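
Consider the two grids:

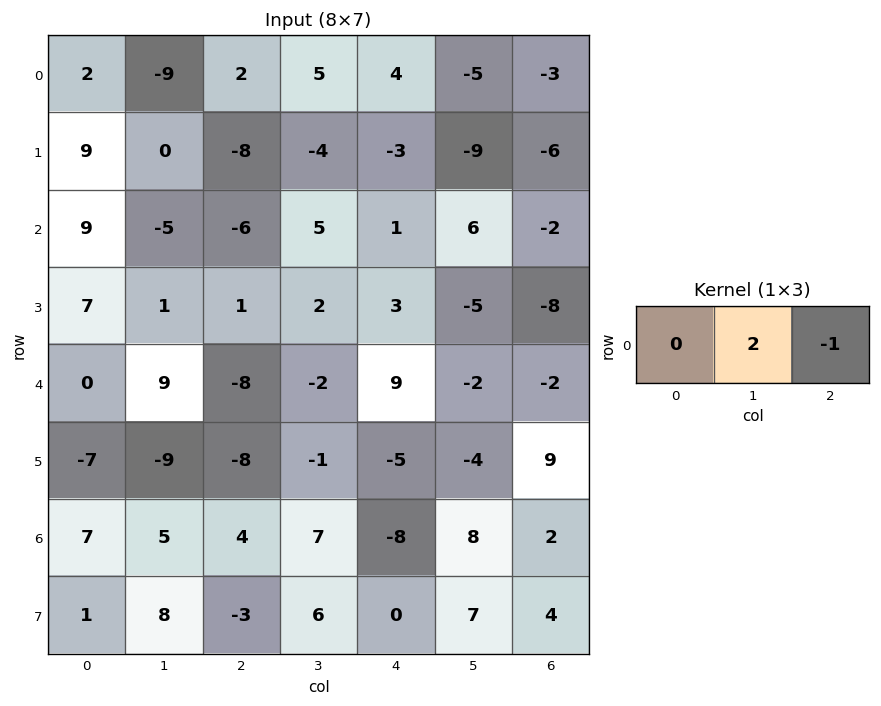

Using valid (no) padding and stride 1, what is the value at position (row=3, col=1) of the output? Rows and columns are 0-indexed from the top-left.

The receptive field on the input at this output position is [1 1 2]. Elementwise product with the kernel and sum: 1·2 + 2·-1.

0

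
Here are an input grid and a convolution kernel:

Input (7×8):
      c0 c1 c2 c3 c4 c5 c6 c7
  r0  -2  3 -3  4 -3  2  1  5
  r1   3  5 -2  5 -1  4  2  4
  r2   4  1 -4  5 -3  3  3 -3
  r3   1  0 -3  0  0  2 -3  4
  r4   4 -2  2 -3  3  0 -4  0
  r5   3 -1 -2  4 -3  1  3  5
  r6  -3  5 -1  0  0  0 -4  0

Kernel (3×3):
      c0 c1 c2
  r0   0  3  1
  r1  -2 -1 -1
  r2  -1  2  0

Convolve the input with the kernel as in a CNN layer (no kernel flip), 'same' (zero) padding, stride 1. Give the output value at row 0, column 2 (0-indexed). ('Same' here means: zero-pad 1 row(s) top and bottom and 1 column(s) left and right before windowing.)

-16

The receptive field on the zero-padded input at this output position is [0 0 0 / 3 -3 4 / 5 -2 5]. Elementwise product with the kernel and sum: 0·3 + 0·1 + 3·-2 + -3·-1 + 4·-1 + 5·-1 + -2·2.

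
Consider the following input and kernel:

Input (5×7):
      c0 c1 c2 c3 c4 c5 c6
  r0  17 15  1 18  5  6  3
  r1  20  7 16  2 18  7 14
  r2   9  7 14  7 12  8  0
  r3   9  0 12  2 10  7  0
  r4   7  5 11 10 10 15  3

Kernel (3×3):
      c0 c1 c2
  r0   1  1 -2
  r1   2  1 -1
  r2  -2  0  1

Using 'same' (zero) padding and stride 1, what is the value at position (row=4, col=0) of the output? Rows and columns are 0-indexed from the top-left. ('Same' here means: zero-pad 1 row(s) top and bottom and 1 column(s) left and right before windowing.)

11

The receptive field on the zero-padded input at this output position is [0 9 0 / 0 7 5 / 0 0 0]. Elementwise product with the kernel and sum: 0·1 + 9·1 + 0·-2 + 0·2 + 7·1 + 5·-1 + 0·-2 + 0·1.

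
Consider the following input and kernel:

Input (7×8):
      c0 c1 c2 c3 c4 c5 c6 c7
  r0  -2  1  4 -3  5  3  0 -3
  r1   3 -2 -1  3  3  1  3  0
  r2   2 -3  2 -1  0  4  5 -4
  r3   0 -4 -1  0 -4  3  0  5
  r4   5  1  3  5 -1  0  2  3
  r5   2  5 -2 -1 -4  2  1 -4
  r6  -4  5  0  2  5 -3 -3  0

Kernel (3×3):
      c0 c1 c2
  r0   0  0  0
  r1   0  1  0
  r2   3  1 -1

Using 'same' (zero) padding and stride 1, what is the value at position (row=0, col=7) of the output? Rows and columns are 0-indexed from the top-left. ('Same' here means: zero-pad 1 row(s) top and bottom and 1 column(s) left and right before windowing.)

The receptive field on the zero-padded input at this output position is [0 0 0 / 0 -3 0 / 3 0 0]. Elementwise product with the kernel and sum: -3·1 + 3·3 + 0·1 + 0·-1.

6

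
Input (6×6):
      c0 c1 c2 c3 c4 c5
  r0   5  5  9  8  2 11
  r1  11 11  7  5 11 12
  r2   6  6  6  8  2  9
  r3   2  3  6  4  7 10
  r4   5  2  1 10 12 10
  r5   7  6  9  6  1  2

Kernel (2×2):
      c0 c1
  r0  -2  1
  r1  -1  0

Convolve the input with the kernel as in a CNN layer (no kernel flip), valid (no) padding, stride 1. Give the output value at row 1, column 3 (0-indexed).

The receptive field on the input at this output position is [5 11 / 8 2]. Elementwise product with the kernel and sum: 5·-2 + 11·1 + 8·-1.

-7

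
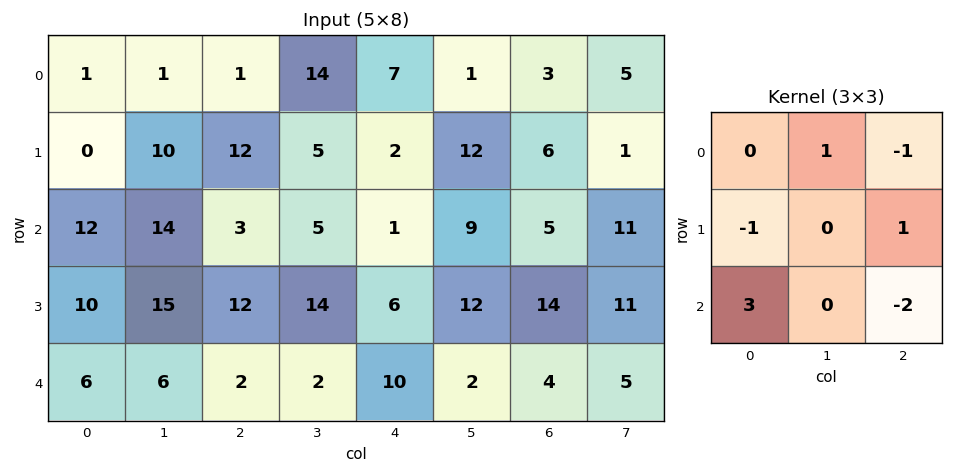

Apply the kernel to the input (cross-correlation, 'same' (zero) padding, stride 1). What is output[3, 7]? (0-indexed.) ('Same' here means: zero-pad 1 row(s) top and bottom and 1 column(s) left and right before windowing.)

The receptive field on the zero-padded input at this output position is [5 11 0 / 14 11 0 / 4 5 0]. Elementwise product with the kernel and sum: 11·1 + 0·-1 + 14·-1 + 0·1 + 4·3 + 0·-2.

9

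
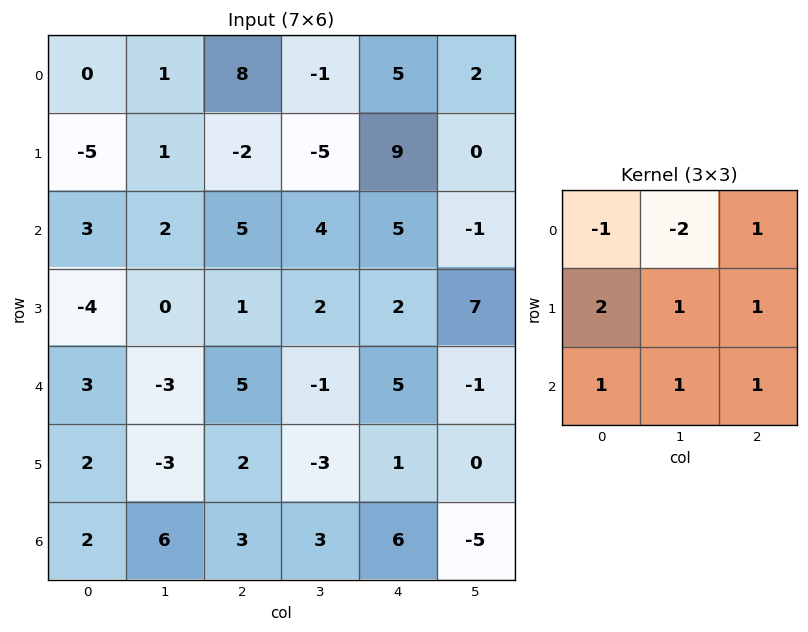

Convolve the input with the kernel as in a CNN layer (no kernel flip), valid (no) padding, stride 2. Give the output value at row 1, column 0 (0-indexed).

The receptive field on the input at this output position is [3 2 5 / -4 0 1 / 3 -3 5]. Elementwise product with the kernel and sum: 3·-1 + 2·-2 + 5·1 + -4·2 + 0·1 + 1·1 + 3·1 + -3·1 + 5·1.

-4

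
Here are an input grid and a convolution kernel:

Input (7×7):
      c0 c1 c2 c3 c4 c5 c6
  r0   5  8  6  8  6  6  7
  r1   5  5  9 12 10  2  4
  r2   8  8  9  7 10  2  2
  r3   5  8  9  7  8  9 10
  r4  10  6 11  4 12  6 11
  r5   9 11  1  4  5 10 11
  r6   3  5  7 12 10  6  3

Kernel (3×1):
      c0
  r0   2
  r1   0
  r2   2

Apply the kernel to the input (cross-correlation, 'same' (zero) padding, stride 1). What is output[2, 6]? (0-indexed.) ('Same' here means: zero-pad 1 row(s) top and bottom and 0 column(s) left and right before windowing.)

28

The receptive field on the zero-padded input at this output position is [4 / 2 / 10]. Elementwise product with the kernel and sum: 4·2 + 10·2.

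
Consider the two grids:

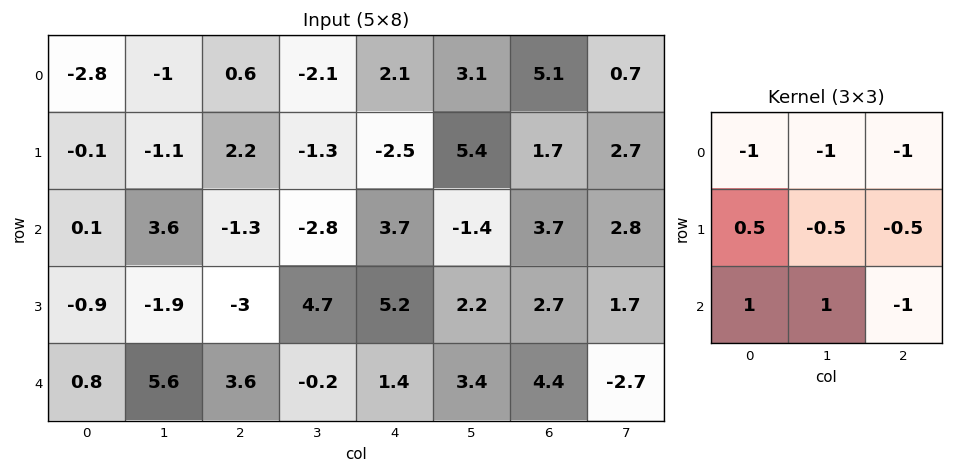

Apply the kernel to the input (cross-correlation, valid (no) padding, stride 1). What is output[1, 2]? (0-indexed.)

-3

The receptive field on the input at this output position is [2.2 -1.3 -2.5 / -1.3 -2.8 3.7 / -3 4.7 5.2]. Elementwise product with the kernel and sum: 2.2·-1 + -1.3·-1 + -2.5·-1 + -1.3·0.5 + -2.8·-0.5 + 3.7·-0.5 + -3·1 + 4.7·1 + 5.2·-1.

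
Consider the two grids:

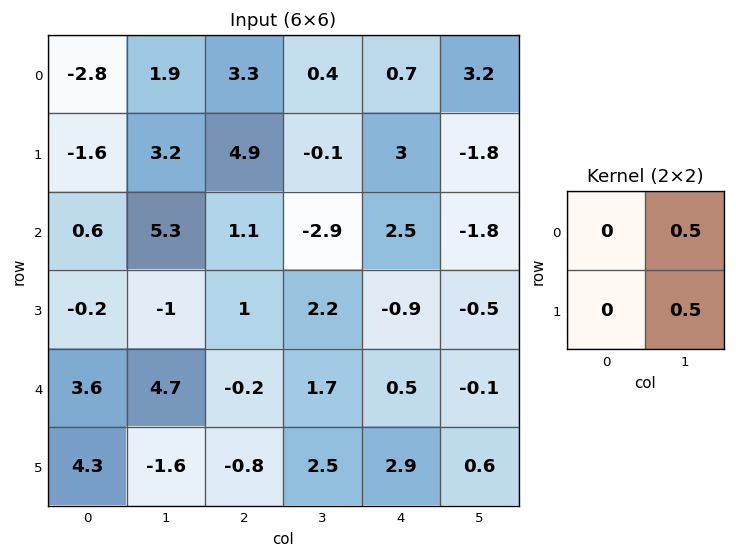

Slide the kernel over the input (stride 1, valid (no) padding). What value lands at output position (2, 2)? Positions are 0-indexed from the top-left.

The receptive field on the input at this output position is [1.1 -2.9 / 1 2.2]. Elementwise product with the kernel and sum: -2.9·0.5 + 2.2·0.5.

-0.35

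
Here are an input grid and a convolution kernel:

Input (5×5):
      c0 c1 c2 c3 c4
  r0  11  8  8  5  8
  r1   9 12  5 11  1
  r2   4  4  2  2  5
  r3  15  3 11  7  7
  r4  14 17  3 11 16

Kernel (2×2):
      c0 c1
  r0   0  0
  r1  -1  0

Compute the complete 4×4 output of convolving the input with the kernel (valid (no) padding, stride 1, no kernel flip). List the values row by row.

-9 -12 -5 -11
-4 -4 -2 -2
-15 -3 -11 -7
-14 -17 -3 -11

Output[0,0]: The receptive field on the input at this output position is [11 8 / 9 12]. Elementwise product with the kernel and sum: 9·-1.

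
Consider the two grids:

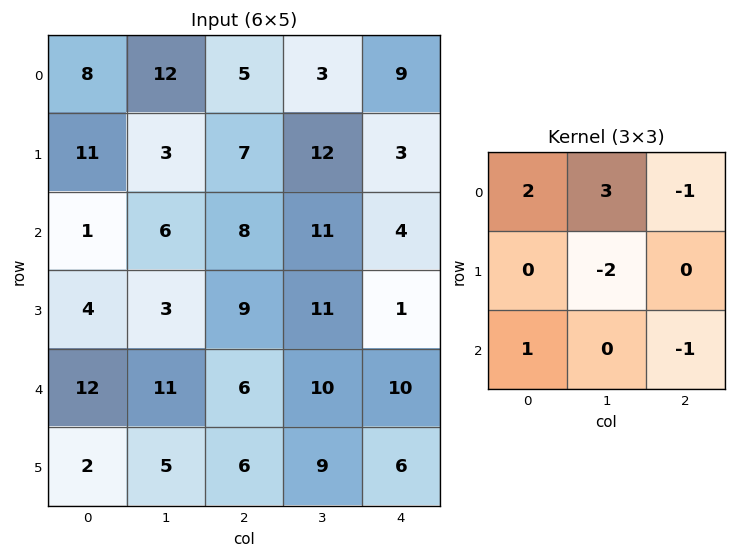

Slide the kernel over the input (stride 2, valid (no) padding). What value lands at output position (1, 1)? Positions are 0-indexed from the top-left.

The receptive field on the input at this output position is [8 11 4 / 9 11 1 / 6 10 10]. Elementwise product with the kernel and sum: 8·2 + 11·3 + 4·-1 + 11·-2 + 6·1 + 10·-1.

19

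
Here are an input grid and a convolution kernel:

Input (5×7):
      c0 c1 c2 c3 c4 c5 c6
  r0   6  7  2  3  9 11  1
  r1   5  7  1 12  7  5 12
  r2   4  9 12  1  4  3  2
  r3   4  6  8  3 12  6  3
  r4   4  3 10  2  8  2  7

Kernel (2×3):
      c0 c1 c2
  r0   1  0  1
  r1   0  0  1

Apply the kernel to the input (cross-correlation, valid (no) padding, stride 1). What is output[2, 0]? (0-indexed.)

24

The receptive field on the input at this output position is [4 9 12 / 4 6 8]. Elementwise product with the kernel and sum: 4·1 + 12·1 + 8·1.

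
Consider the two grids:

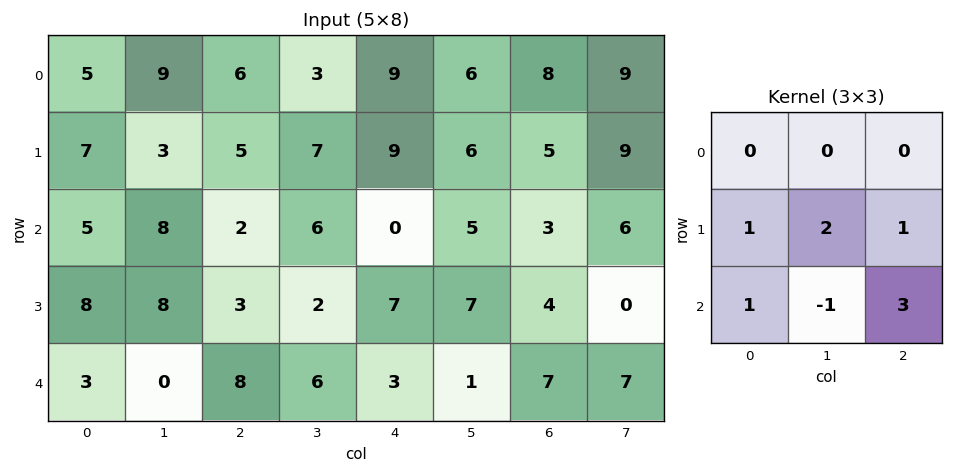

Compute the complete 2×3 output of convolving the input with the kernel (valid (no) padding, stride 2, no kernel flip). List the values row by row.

Output[0,0]: The receptive field on the input at this output position is [5 9 6 / 7 3 5 / 5 8 2]. Elementwise product with the kernel and sum: 7·1 + 3·2 + 5·1 + 5·1 + 8·-1 + 2·3.
Output[0,1]: The receptive field on the input at this output position is [6 3 9 / 5 7 9 / 2 6 0]. Elementwise product with the kernel and sum: 5·1 + 7·2 + 9·1 + 2·1 + 6·-1 + 0·3.

21 24 30
54 25 48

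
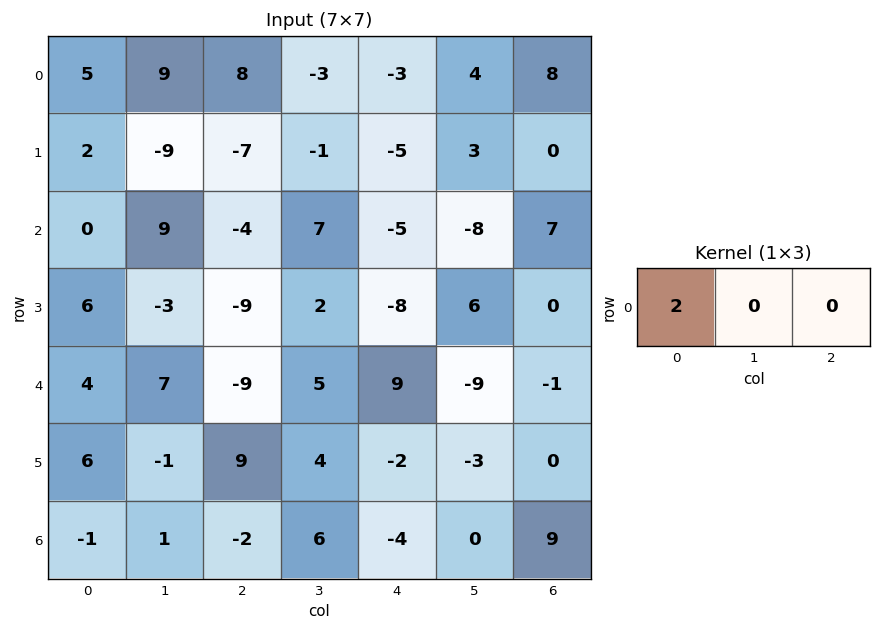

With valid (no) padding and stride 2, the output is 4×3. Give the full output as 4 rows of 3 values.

Output[0,0]: The receptive field on the input at this output position is [5 9 8]. Elementwise product with the kernel and sum: 5·2.

10 16 -6
0 -8 -10
8 -18 18
-2 -4 -8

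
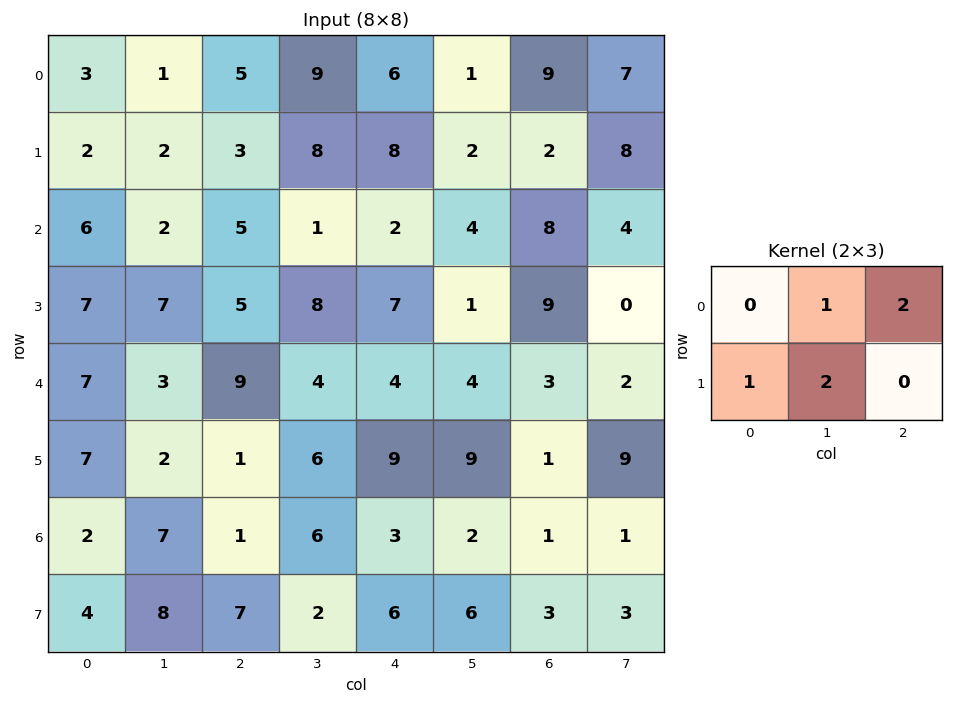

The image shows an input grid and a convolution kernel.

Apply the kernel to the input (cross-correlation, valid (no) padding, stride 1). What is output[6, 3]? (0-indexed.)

21

The receptive field on the input at this output position is [6 3 2 / 2 6 6]. Elementwise product with the kernel and sum: 3·1 + 2·2 + 2·1 + 6·2.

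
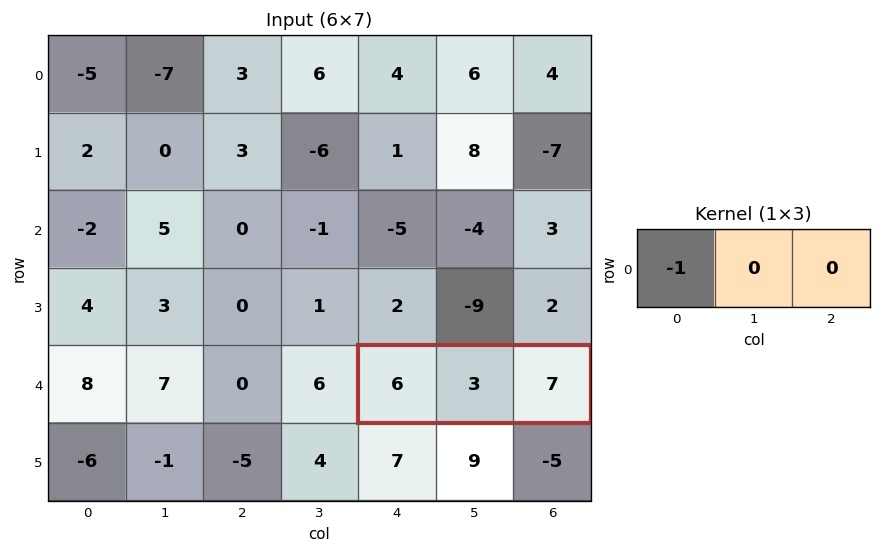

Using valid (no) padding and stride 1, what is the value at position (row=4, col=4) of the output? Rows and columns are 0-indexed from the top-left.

The receptive field on the input at this output position is [6 3 7]. Elementwise product with the kernel and sum: 6·-1.

-6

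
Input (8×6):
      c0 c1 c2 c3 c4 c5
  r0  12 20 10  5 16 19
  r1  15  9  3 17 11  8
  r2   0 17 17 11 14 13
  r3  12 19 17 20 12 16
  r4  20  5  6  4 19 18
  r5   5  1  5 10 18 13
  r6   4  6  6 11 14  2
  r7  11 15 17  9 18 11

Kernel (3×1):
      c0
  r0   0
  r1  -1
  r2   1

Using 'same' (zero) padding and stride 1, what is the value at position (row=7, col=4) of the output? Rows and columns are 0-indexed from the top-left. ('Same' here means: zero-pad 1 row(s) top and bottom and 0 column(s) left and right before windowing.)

-18

The receptive field on the zero-padded input at this output position is [14 / 18 / 0]. Elementwise product with the kernel and sum: 18·-1 + 0·1.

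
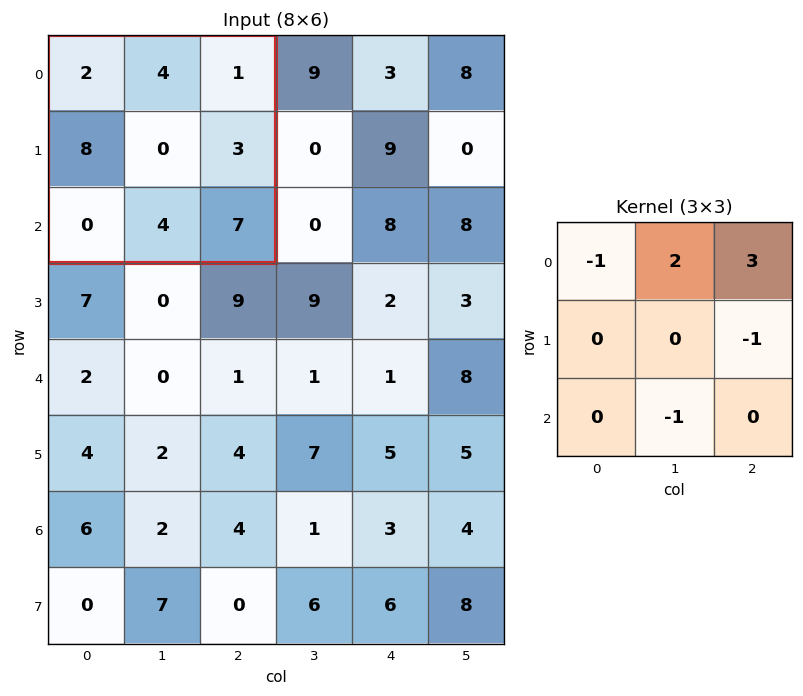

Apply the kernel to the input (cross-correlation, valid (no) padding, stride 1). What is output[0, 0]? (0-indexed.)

The receptive field on the input at this output position is [2 4 1 / 8 0 3 / 0 4 7]. Elementwise product with the kernel and sum: 2·-1 + 4·2 + 1·3 + 3·-1 + 4·-1.

2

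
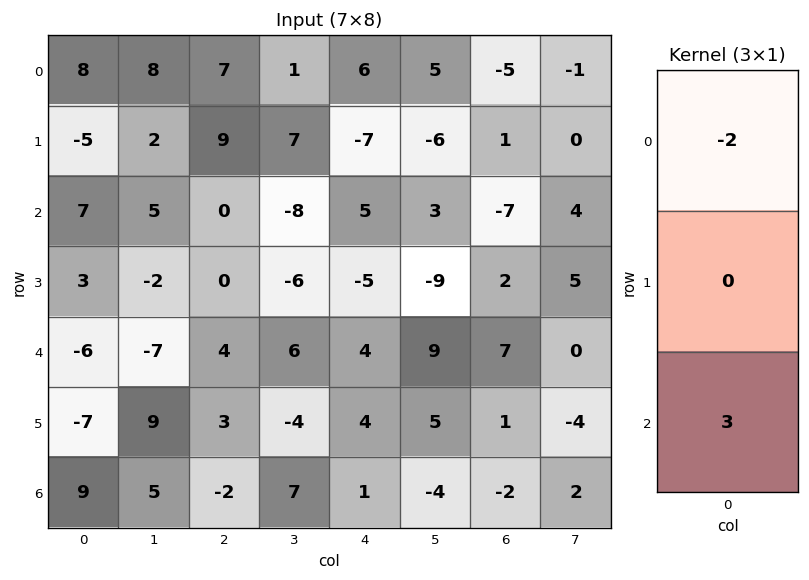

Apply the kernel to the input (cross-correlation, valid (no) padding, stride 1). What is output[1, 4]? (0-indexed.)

The receptive field on the input at this output position is [-7 / 5 / -5]. Elementwise product with the kernel and sum: -7·-2 + -5·3.

-1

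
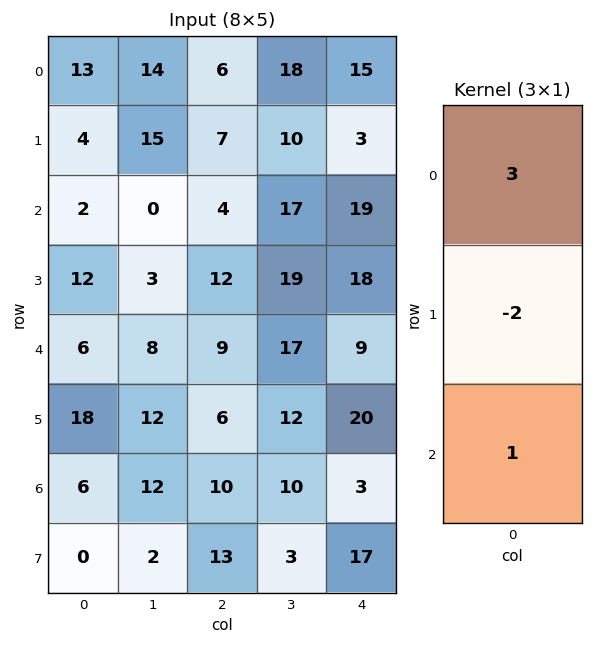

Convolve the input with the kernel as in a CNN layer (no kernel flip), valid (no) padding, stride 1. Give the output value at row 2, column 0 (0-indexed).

The receptive field on the input at this output position is [2 / 12 / 6]. Elementwise product with the kernel and sum: 2·3 + 12·-2 + 6·1.

-12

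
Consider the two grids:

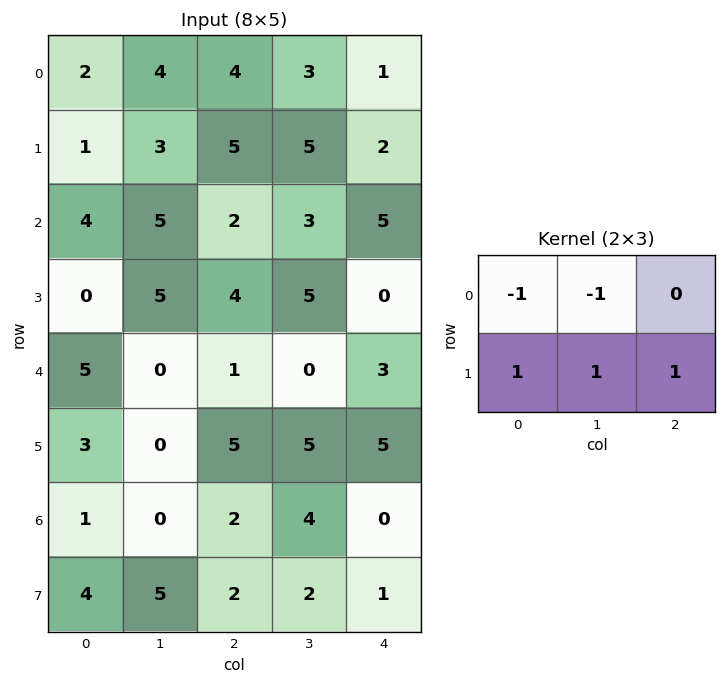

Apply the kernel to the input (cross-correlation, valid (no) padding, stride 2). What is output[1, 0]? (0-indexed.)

0

The receptive field on the input at this output position is [4 5 2 / 0 5 4]. Elementwise product with the kernel and sum: 4·-1 + 5·-1 + 0·1 + 5·1 + 4·1.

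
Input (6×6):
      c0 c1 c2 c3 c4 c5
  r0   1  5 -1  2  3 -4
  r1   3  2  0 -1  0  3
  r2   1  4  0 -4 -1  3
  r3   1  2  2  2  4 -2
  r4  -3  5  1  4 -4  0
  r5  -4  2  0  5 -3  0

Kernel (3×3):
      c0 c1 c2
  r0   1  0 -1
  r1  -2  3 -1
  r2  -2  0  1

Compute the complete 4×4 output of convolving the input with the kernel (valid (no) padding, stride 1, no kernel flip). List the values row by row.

0 -12 -8 16
13 -3 -11 -8
10 2 -7 -5
27 -10 9 -26

Output[0,0]: The receptive field on the input at this output position is [1 5 -1 / 3 2 0 / 1 4 0]. Elementwise product with the kernel and sum: 1·1 + -1·-1 + 3·-2 + 2·3 + 0·-1 + 1·-2 + 0·1.
Output[0,1]: The receptive field on the input at this output position is [5 -1 2 / 2 0 -1 / 4 0 -4]. Elementwise product with the kernel and sum: 5·1 + 2·-1 + 2·-2 + 0·3 + -1·-1 + 4·-2 + -4·1.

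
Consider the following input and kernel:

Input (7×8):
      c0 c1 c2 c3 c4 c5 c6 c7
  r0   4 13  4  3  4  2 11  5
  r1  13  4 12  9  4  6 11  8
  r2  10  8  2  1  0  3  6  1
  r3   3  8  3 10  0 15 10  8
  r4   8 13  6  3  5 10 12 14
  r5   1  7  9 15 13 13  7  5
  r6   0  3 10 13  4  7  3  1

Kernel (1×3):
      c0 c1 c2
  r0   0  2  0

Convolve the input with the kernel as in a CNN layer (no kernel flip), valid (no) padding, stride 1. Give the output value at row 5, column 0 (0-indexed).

14

The receptive field on the input at this output position is [1 7 9]. Elementwise product with the kernel and sum: 7·2.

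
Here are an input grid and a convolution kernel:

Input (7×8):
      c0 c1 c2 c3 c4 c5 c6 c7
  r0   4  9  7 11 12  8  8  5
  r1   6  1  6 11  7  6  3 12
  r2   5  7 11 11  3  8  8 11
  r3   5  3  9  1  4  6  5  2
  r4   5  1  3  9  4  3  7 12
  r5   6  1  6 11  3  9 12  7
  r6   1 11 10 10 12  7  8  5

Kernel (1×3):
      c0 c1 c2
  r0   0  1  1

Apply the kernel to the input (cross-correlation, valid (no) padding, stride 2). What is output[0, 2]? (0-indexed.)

16

The receptive field on the input at this output position is [12 8 8]. Elementwise product with the kernel and sum: 8·1 + 8·1.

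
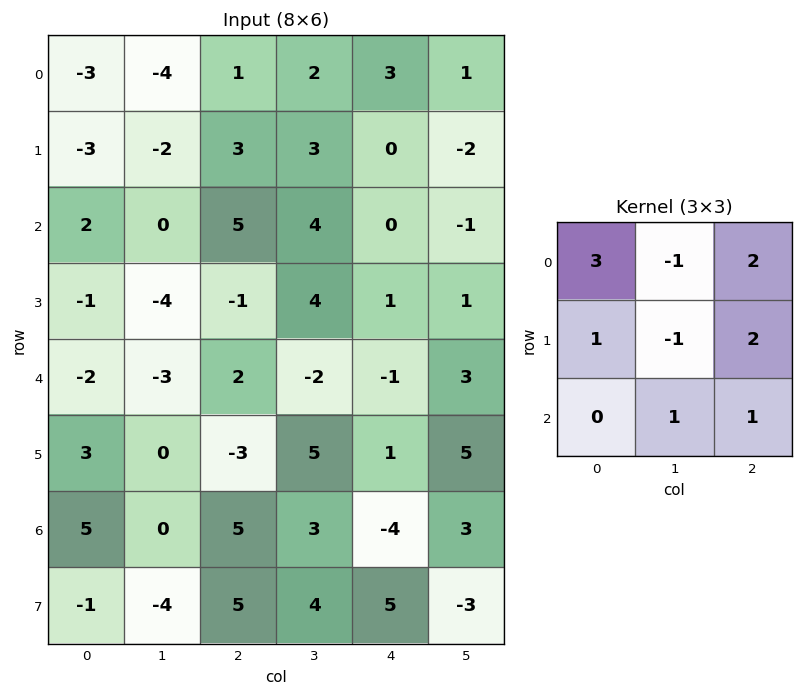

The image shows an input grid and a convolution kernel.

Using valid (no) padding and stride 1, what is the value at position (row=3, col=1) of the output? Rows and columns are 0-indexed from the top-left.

-10

The receptive field on the input at this output position is [-4 -1 4 / -3 2 -2 / 0 -3 5]. Elementwise product with the kernel and sum: -4·3 + -1·-1 + 4·2 + -3·1 + 2·-1 + -2·2 + -3·1 + 5·1.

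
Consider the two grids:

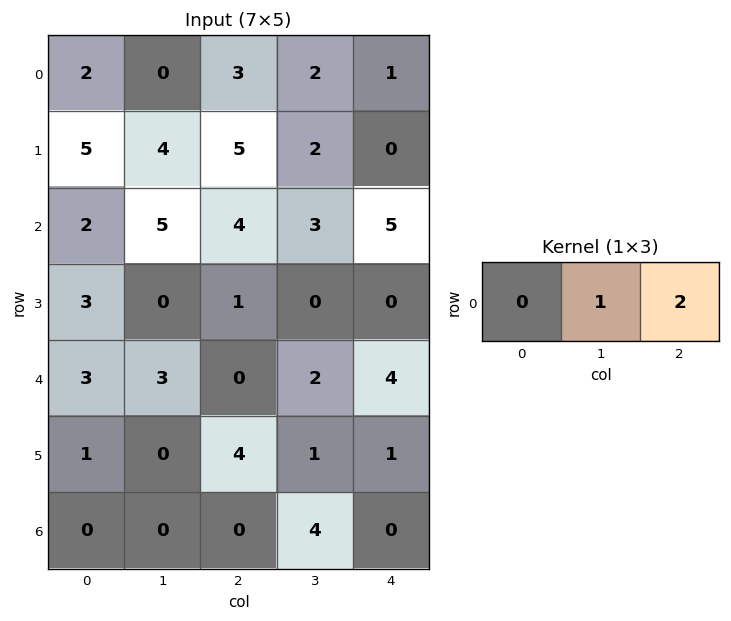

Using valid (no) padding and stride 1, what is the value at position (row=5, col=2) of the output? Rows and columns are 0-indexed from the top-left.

3

The receptive field on the input at this output position is [4 1 1]. Elementwise product with the kernel and sum: 1·1 + 1·2.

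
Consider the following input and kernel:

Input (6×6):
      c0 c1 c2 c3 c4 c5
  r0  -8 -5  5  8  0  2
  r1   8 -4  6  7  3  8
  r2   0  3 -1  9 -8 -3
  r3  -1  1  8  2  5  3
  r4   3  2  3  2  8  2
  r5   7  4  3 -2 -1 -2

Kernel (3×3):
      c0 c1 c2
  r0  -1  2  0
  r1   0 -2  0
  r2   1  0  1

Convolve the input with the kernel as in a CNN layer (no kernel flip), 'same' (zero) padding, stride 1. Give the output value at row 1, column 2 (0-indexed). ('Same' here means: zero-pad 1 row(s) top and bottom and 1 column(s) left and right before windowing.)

15

The receptive field on the zero-padded input at this output position is [-5 5 8 / -4 6 7 / 3 -1 9]. Elementwise product with the kernel and sum: -5·-1 + 5·2 + 6·-2 + 3·1 + 9·1.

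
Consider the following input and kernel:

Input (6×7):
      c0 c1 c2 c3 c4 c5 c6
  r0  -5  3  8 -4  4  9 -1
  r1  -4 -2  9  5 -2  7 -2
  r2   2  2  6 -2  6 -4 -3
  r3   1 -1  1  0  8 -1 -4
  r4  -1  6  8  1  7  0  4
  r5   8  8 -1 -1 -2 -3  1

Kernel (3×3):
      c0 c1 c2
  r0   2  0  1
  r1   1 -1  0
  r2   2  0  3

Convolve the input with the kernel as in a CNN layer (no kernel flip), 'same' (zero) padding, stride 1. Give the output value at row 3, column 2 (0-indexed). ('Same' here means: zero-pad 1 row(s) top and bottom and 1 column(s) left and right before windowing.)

15

The receptive field on the zero-padded input at this output position is [2 6 -2 / -1 1 0 / 6 8 1]. Elementwise product with the kernel and sum: 2·2 + -2·1 + -1·1 + 1·-1 + 6·2 + 1·3.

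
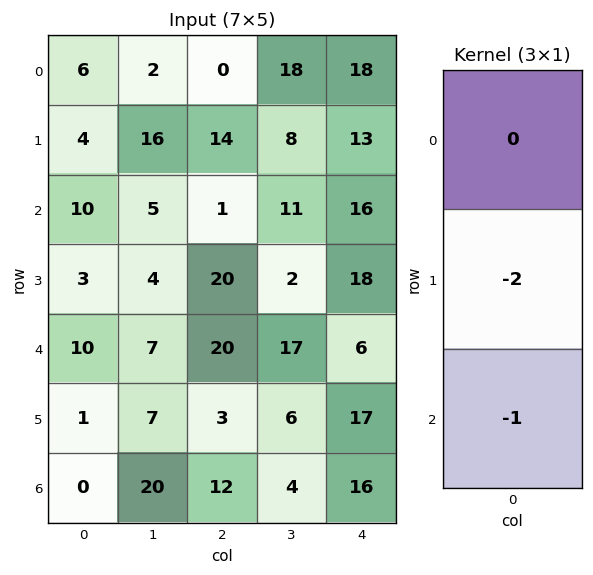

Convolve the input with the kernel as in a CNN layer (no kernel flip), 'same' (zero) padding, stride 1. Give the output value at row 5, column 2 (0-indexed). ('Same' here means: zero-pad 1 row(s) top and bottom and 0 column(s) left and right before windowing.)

-18

The receptive field on the zero-padded input at this output position is [20 / 3 / 12]. Elementwise product with the kernel and sum: 3·-2 + 12·-1.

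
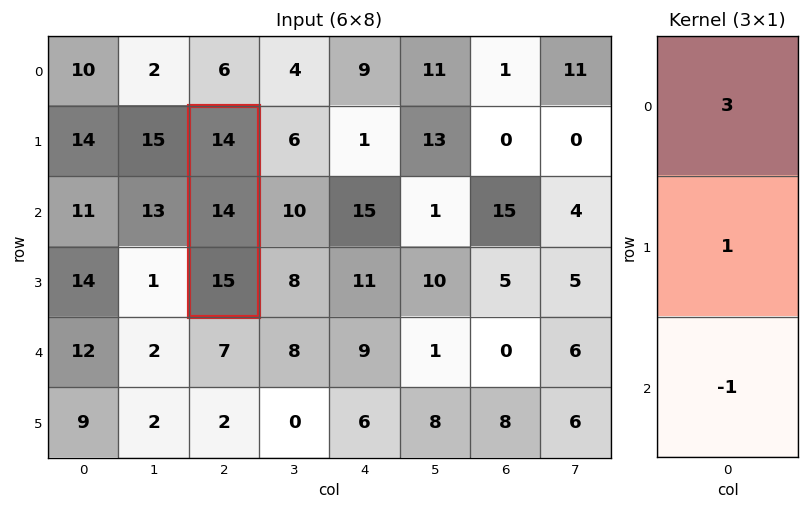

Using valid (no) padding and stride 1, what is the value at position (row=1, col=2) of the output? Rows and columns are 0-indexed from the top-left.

41

The receptive field on the input at this output position is [14 / 14 / 15]. Elementwise product with the kernel and sum: 14·3 + 14·1 + 15·-1.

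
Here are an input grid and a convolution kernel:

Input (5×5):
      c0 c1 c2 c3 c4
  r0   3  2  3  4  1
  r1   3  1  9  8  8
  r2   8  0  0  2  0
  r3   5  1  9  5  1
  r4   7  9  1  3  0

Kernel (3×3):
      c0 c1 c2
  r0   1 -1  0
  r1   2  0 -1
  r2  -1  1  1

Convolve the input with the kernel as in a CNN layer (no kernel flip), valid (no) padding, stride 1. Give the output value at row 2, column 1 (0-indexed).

The receptive field on the input at this output position is [0 0 2 / 1 9 5 / 9 1 3]. Elementwise product with the kernel and sum: 0·1 + 0·-1 + 1·2 + 5·-1 + 9·-1 + 1·1 + 3·1.

-8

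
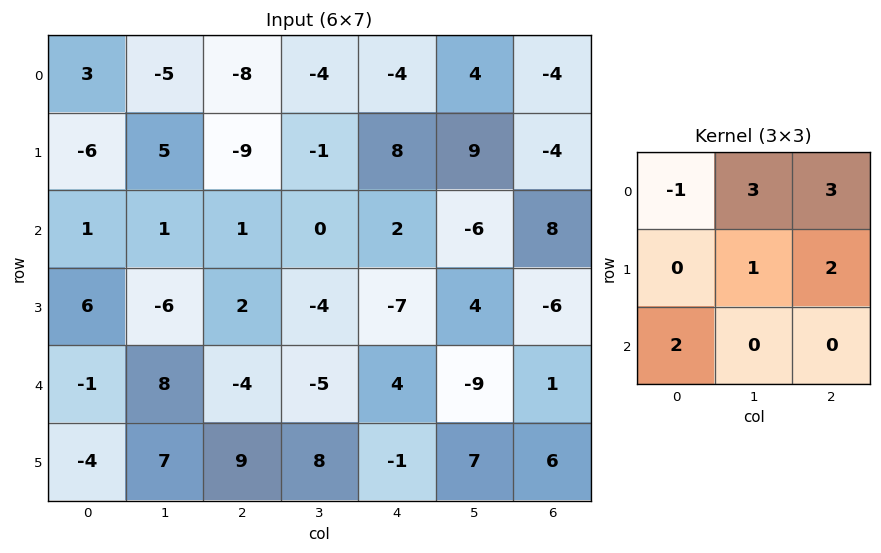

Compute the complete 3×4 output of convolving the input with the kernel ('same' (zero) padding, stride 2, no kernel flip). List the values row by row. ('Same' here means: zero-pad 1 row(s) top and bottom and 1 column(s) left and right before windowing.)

Output[0,0]: The receptive field on the zero-padded input at this output position is [0 0 0 / 0 3 -5 / 0 -6 5]. Elementwise product with the kernel and sum: 0·-1 + 0·3 + 0·3 + 3·1 + -5·2 + 0·2.

-7 -6 2 14
0 -46 34 -5
15 0 -3 -7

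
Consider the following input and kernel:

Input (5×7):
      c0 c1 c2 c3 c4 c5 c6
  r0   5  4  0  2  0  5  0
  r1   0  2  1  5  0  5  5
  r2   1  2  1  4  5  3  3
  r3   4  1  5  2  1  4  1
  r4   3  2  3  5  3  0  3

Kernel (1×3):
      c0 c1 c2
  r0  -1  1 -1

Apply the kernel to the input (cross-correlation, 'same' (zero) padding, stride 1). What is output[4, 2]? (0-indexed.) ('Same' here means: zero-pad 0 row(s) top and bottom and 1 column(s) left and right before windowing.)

The receptive field on the zero-padded input at this output position is [2 3 5]. Elementwise product with the kernel and sum: 2·-1 + 3·1 + 5·-1.

-4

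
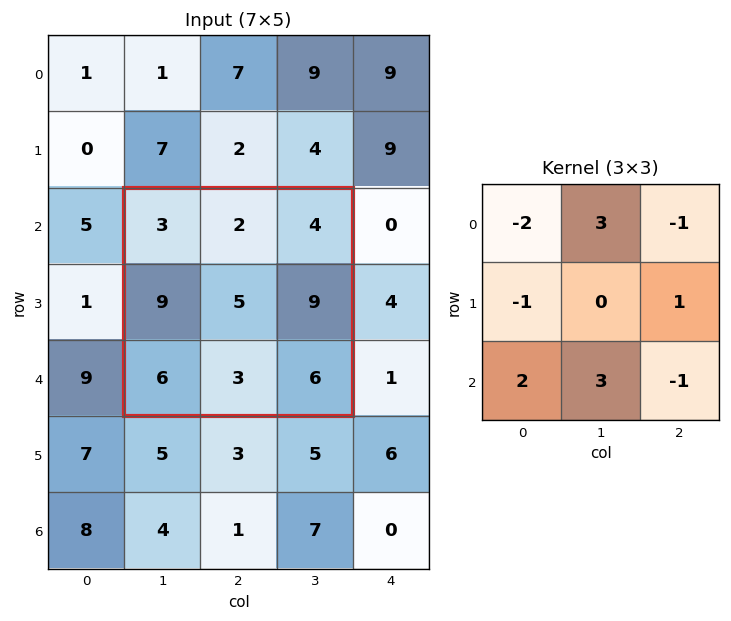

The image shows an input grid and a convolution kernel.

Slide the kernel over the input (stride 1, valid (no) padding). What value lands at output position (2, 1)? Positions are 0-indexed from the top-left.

11

The receptive field on the input at this output position is [3 2 4 / 9 5 9 / 6 3 6]. Elementwise product with the kernel and sum: 3·-2 + 2·3 + 4·-1 + 9·-1 + 9·1 + 6·2 + 3·3 + 6·-1.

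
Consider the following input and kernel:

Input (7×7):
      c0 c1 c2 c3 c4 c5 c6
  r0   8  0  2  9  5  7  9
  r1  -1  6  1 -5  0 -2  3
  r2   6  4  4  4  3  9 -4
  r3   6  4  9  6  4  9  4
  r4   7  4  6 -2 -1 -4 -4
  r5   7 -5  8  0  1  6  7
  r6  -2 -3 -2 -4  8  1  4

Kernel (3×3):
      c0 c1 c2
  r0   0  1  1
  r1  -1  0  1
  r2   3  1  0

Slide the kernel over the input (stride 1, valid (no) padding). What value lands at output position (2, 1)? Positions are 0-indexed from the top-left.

The receptive field on the input at this output position is [4 4 4 / 4 9 6 / 4 6 -2]. Elementwise product with the kernel and sum: 4·1 + 4·1 + 4·-1 + 6·1 + 4·3 + 6·1.

28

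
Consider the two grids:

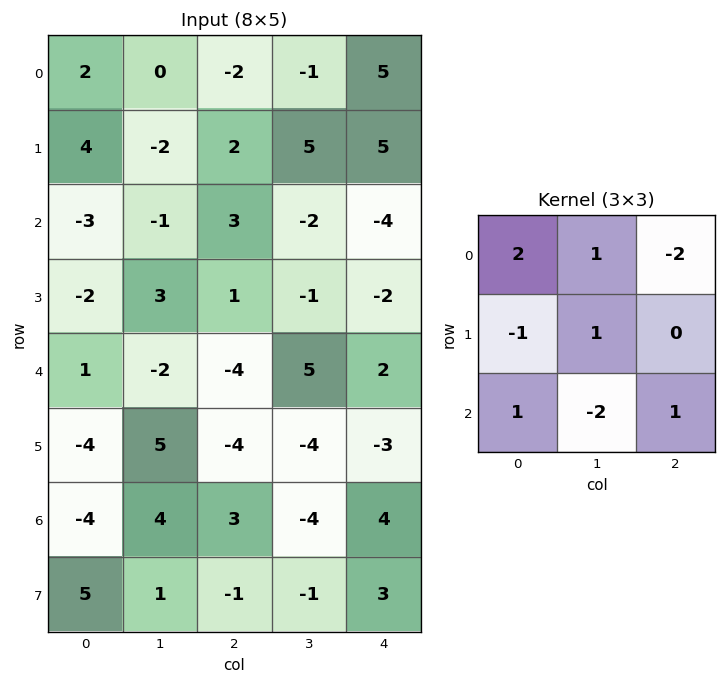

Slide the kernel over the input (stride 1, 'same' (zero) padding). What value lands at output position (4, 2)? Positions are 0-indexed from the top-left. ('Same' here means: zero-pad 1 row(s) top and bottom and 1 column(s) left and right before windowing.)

16

The receptive field on the zero-padded input at this output position is [3 1 -1 / -2 -4 5 / 5 -4 -4]. Elementwise product with the kernel and sum: 3·2 + 1·1 + -1·-2 + -2·-1 + -4·1 + 5·1 + -4·-2 + -4·1.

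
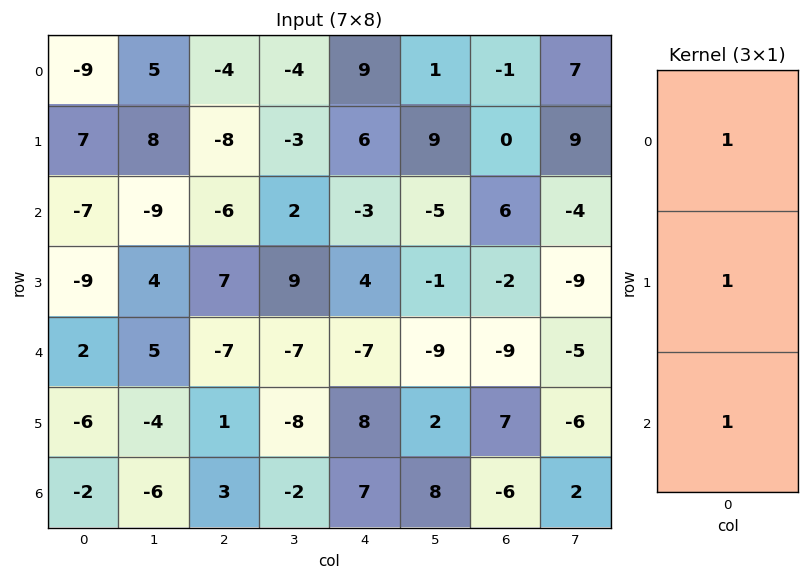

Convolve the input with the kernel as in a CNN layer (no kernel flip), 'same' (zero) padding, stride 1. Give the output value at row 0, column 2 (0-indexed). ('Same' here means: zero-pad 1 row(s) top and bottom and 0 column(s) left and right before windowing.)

-12

The receptive field on the zero-padded input at this output position is [0 / -4 / -8]. Elementwise product with the kernel and sum: 0·1 + -4·1 + -8·1.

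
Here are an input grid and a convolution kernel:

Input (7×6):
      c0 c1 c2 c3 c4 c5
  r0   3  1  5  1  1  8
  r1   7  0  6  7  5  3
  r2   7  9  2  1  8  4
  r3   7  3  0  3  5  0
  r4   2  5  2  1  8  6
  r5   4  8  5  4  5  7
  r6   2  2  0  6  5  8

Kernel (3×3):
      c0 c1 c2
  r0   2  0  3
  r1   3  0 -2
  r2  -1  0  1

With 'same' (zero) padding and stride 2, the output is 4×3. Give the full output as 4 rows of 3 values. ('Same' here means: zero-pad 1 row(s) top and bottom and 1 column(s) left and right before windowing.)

-2 8 -17
-15 46 15
7 24 0
20 22 31

Output[0,0]: The receptive field on the zero-padded input at this output position is [0 0 0 / 0 3 1 / 0 7 0]. Elementwise product with the kernel and sum: 0·2 + 0·3 + 0·3 + 1·-2 + 0·-1 + 0·1.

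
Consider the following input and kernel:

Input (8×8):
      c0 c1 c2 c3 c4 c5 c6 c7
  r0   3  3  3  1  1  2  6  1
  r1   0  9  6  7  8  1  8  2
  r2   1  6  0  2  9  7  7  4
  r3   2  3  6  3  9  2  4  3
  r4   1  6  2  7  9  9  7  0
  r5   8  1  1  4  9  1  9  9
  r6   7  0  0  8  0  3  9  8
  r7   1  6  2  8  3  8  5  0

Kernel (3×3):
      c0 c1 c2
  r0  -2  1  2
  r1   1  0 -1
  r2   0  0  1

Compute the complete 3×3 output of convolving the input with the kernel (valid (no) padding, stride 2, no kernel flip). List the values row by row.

-3 4 19
2 26 15
15 13 14

Output[0,0]: The receptive field on the input at this output position is [3 3 3 / 0 9 6 / 1 6 0]. Elementwise product with the kernel and sum: 3·-2 + 3·1 + 3·2 + 0·1 + 6·-1 + 0·1.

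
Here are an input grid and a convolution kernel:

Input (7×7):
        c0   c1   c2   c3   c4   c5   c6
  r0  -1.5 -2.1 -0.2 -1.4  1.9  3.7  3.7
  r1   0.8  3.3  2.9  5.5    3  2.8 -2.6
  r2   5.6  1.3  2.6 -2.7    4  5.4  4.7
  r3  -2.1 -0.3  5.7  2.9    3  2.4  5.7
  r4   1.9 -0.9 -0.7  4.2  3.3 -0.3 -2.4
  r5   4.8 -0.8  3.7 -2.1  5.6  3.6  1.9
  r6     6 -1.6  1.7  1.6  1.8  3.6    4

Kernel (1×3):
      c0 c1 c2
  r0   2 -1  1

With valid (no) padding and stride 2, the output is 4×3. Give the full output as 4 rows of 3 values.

-1.1 2.9 3.8
12.5 11.9 7.3
4 -2.3 4.5
15.3 3.6 4

Output[0,0]: The receptive field on the input at this output position is [-1.5 -2.1 -0.2]. Elementwise product with the kernel and sum: -1.5·2 + -2.1·-1 + -0.2·1.
Output[0,1]: The receptive field on the input at this output position is [-0.2 -1.4 1.9]. Elementwise product with the kernel and sum: -0.2·2 + -1.4·-1 + 1.9·1.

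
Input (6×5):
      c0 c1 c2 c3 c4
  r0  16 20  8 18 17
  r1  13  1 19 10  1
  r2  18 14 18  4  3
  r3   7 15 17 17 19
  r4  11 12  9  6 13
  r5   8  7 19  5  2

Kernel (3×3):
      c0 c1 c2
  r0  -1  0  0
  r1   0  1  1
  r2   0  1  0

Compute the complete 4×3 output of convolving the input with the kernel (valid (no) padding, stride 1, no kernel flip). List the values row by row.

Output[0,0]: The receptive field on the input at this output position is [16 20 8 / 13 1 19 / 18 14 18]. Elementwise product with the kernel and sum: 16·-1 + 1·1 + 19·1 + 14·1.

18 27 7
34 38 5
26 29 24
21 19 7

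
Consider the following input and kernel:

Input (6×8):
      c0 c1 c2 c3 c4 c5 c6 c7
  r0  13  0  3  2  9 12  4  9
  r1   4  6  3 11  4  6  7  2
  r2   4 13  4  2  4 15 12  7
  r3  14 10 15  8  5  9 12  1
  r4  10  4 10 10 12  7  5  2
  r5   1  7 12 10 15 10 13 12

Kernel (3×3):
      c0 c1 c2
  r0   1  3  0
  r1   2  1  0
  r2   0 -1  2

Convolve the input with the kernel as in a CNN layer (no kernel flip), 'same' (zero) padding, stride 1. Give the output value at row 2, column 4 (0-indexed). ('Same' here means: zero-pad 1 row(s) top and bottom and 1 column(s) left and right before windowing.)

44

The receptive field on the zero-padded input at this output position is [11 4 6 / 2 4 15 / 8 5 9]. Elementwise product with the kernel and sum: 11·1 + 4·3 + 2·2 + 4·1 + 5·-1 + 9·2.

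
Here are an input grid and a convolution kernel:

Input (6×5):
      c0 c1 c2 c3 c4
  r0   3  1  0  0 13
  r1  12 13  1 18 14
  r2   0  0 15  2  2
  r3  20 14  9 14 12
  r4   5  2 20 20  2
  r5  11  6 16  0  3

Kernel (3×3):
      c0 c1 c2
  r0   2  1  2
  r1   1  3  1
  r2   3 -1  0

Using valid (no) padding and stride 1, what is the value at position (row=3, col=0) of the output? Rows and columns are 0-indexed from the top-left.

130

The receptive field on the input at this output position is [20 14 9 / 5 2 20 / 11 6 16]. Elementwise product with the kernel and sum: 20·2 + 14·1 + 9·2 + 5·1 + 2·3 + 20·1 + 11·3 + 6·-1.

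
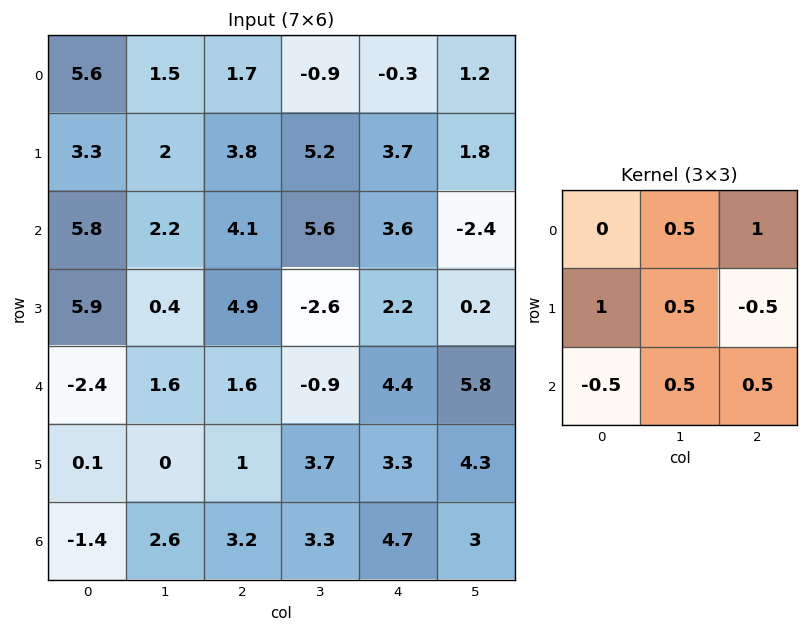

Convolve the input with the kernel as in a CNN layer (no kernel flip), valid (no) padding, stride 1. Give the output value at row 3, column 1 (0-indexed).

5.05

The receptive field on the input at this output position is [0.4 4.9 -2.6 / 1.6 1.6 -0.9 / 0 1 3.7]. Elementwise product with the kernel and sum: 4.9·0.5 + -2.6·1 + 1.6·1 + 1.6·0.5 + -0.9·-0.5 + 0·-0.5 + 1·0.5 + 3.7·0.5.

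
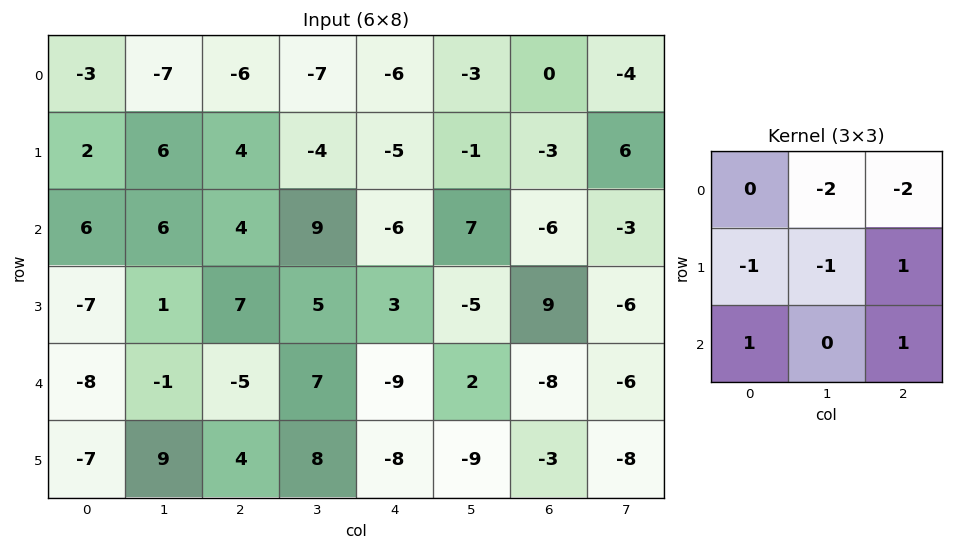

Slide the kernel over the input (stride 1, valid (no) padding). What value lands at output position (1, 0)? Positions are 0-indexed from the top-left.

-28

The receptive field on the input at this output position is [2 6 4 / 6 6 4 / -7 1 7]. Elementwise product with the kernel and sum: 6·-2 + 4·-2 + 6·-1 + 6·-1 + 4·1 + -7·1 + 7·1.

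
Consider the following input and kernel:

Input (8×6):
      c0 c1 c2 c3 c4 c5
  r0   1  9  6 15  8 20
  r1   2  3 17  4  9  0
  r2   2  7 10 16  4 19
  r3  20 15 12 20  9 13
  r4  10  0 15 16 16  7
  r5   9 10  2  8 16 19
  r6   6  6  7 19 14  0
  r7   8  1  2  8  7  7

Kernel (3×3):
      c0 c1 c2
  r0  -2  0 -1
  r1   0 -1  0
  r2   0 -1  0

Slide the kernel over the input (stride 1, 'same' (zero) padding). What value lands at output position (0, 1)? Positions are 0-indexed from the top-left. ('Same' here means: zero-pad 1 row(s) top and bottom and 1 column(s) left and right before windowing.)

-12

The receptive field on the zero-padded input at this output position is [0 0 0 / 1 9 6 / 2 3 17]. Elementwise product with the kernel and sum: 0·-2 + 0·-1 + 9·-1 + 3·-1.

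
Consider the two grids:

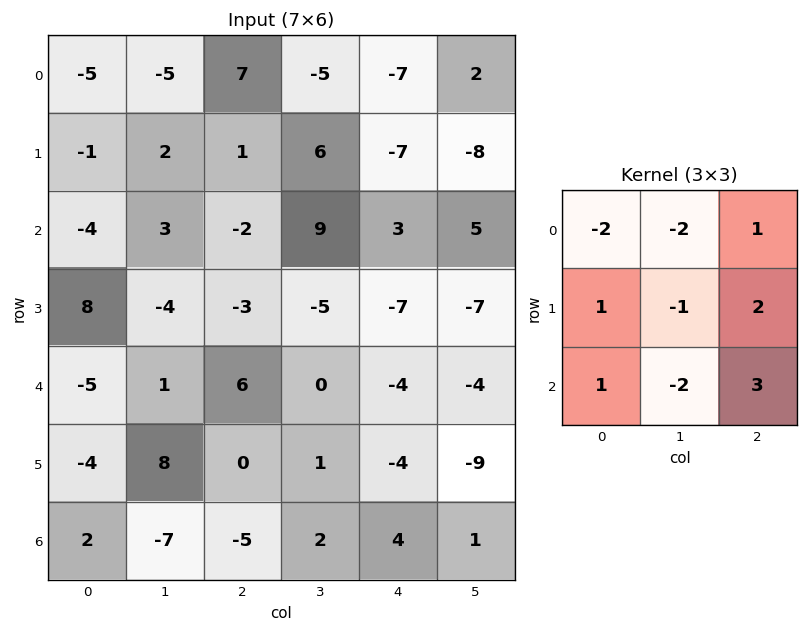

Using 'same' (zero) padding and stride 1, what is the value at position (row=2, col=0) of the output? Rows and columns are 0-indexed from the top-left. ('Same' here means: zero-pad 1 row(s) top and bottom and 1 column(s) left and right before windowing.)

-14

The receptive field on the zero-padded input at this output position is [0 -1 2 / 0 -4 3 / 0 8 -4]. Elementwise product with the kernel and sum: 0·-2 + -1·-2 + 2·1 + 0·1 + -4·-1 + 3·2 + 0·1 + 8·-2 + -4·3.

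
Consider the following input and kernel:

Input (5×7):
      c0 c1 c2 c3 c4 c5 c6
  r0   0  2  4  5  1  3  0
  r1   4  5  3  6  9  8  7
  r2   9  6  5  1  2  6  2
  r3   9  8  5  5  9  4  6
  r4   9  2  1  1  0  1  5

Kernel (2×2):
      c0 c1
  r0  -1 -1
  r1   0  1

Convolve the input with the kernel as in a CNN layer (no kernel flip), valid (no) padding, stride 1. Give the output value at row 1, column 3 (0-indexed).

The receptive field on the input at this output position is [6 9 / 1 2]. Elementwise product with the kernel and sum: 6·-1 + 9·-1 + 2·1.

-13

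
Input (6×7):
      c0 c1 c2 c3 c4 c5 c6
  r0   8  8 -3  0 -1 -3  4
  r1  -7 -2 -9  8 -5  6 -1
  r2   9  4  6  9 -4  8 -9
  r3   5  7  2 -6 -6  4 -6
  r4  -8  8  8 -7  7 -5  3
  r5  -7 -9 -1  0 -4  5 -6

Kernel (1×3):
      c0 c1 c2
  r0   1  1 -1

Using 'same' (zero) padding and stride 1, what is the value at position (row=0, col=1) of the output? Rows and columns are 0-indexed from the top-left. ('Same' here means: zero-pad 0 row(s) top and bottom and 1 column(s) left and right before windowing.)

The receptive field on the zero-padded input at this output position is [8 8 -3]. Elementwise product with the kernel and sum: 8·1 + 8·1 + -3·-1.

19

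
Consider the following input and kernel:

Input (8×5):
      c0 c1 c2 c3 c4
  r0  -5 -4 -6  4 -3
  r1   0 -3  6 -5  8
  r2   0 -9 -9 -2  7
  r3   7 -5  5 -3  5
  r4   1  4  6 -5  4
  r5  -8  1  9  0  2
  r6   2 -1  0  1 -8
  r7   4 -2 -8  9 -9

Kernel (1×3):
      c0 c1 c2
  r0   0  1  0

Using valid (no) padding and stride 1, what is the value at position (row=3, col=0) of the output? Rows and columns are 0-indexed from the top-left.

-5

The receptive field on the input at this output position is [7 -5 5]. Elementwise product with the kernel and sum: -5·1.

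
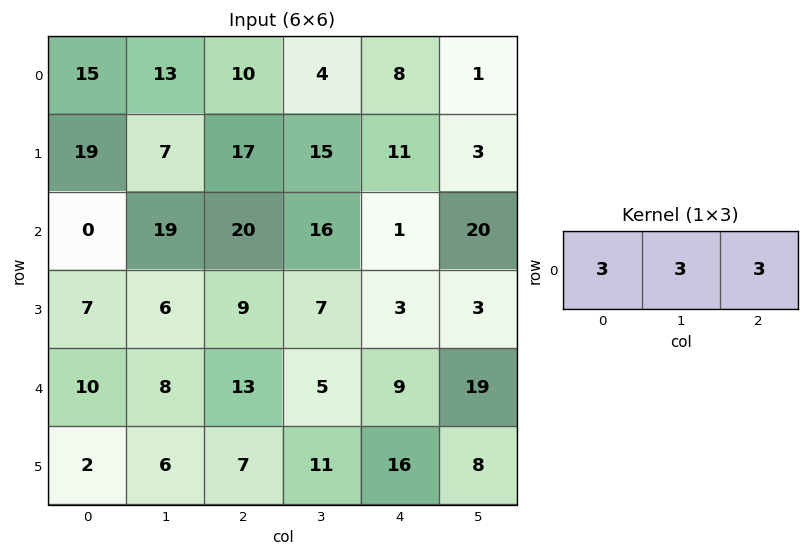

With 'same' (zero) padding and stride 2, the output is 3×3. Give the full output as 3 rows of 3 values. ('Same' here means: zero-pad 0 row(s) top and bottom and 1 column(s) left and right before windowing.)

84 81 39
57 165 111
54 78 99

Output[0,0]: The receptive field on the zero-padded input at this output position is [0 15 13]. Elementwise product with the kernel and sum: 0·3 + 15·3 + 13·3.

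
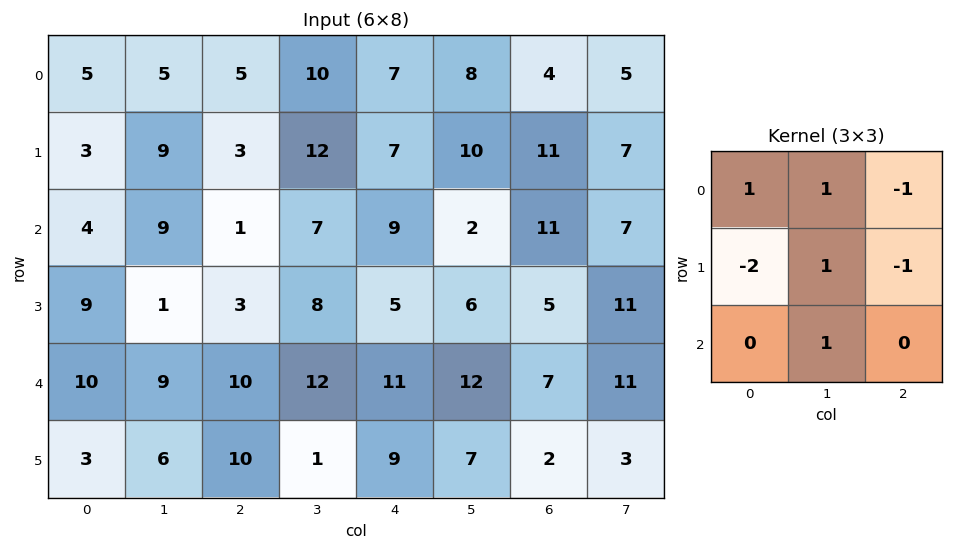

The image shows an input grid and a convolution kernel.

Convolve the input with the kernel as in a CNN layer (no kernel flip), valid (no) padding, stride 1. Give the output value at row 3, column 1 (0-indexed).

-14

The receptive field on the input at this output position is [1 3 8 / 9 10 12 / 6 10 1]. Elementwise product with the kernel and sum: 1·1 + 3·1 + 8·-1 + 9·-2 + 10·1 + 12·-1 + 10·1.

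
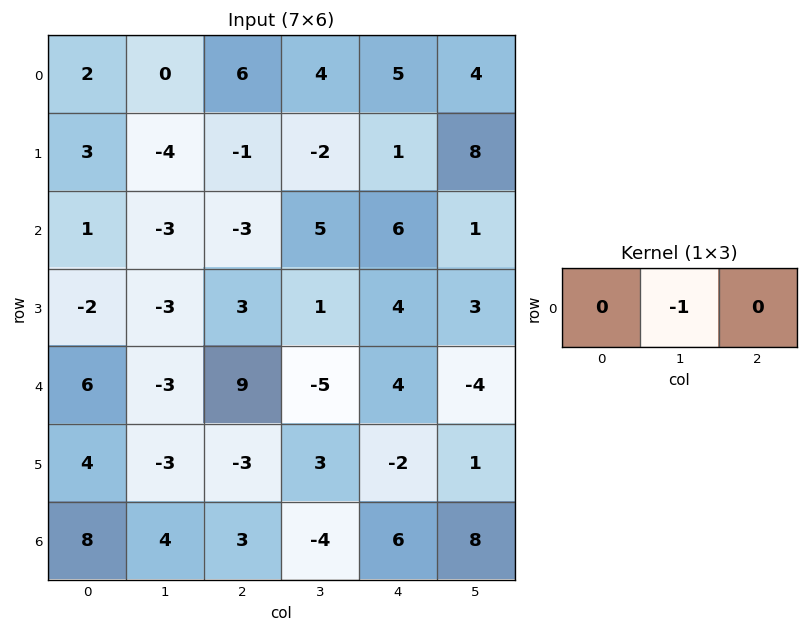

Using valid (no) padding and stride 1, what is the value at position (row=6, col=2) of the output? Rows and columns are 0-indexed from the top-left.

4

The receptive field on the input at this output position is [3 -4 6]. Elementwise product with the kernel and sum: -4·-1.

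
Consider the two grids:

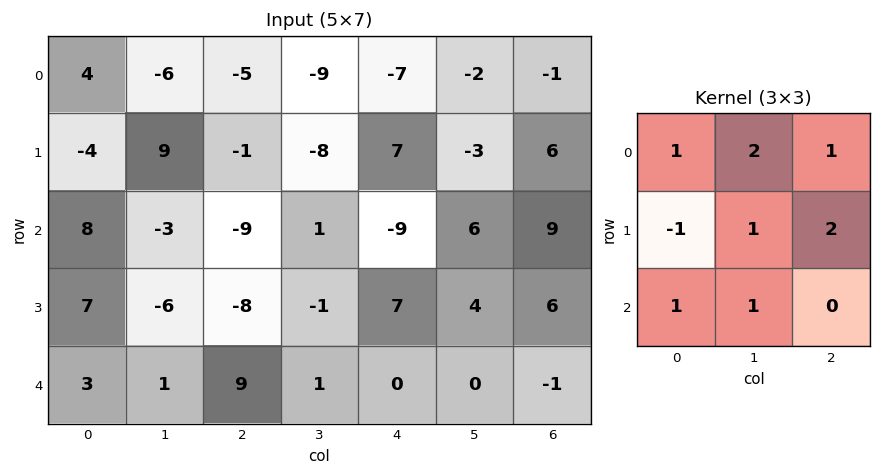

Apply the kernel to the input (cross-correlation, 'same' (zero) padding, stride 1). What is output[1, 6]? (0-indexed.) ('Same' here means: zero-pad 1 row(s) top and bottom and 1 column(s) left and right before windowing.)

20

The receptive field on the zero-padded input at this output position is [-2 -1 0 / -3 6 0 / 6 9 0]. Elementwise product with the kernel and sum: -2·1 + -1·2 + 0·1 + -3·-1 + 6·1 + 0·2 + 6·1 + 9·1.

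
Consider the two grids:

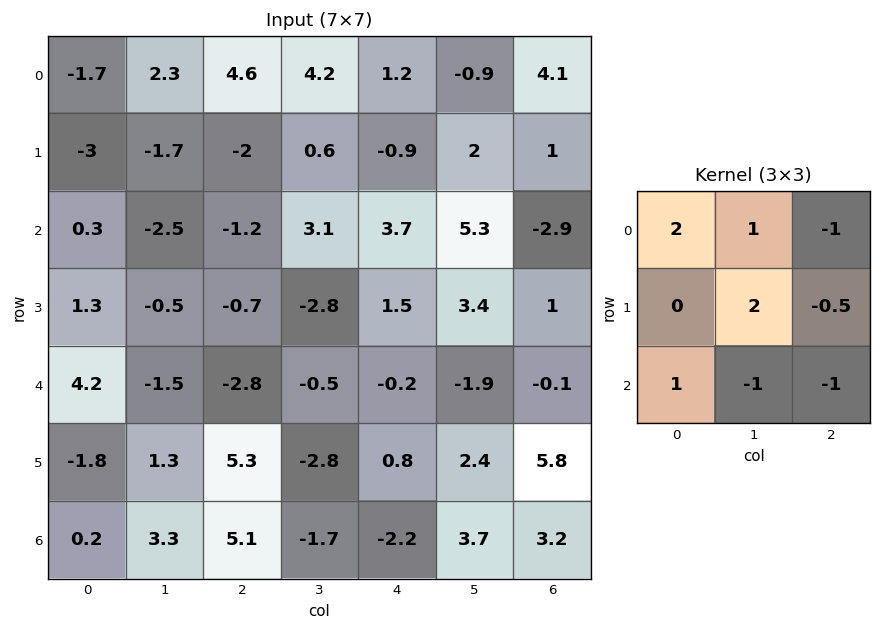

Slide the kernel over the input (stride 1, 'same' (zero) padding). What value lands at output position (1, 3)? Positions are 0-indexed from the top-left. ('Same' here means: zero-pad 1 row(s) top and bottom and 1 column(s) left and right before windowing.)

5.85

The receptive field on the zero-padded input at this output position is [4.6 4.2 1.2 / -2 0.6 -0.9 / -1.2 3.1 3.7]. Elementwise product with the kernel and sum: 4.6·2 + 4.2·1 + 1.2·-1 + 0.6·2 + -0.9·-0.5 + -1.2·1 + 3.1·-1 + 3.7·-1.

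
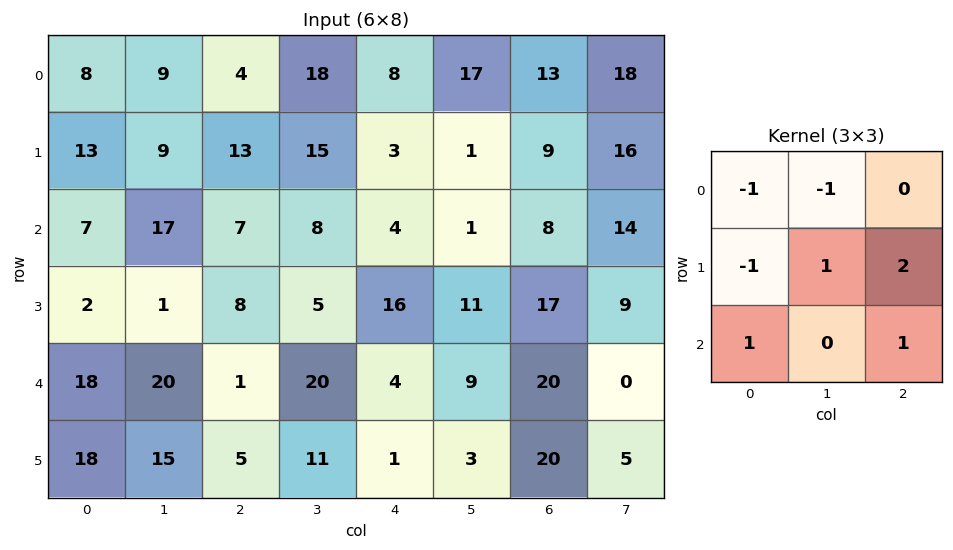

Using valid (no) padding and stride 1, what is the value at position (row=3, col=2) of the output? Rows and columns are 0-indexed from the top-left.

20

The receptive field on the input at this output position is [8 5 16 / 1 20 4 / 5 11 1]. Elementwise product with the kernel and sum: 8·-1 + 5·-1 + 1·-1 + 20·1 + 4·2 + 5·1 + 1·1.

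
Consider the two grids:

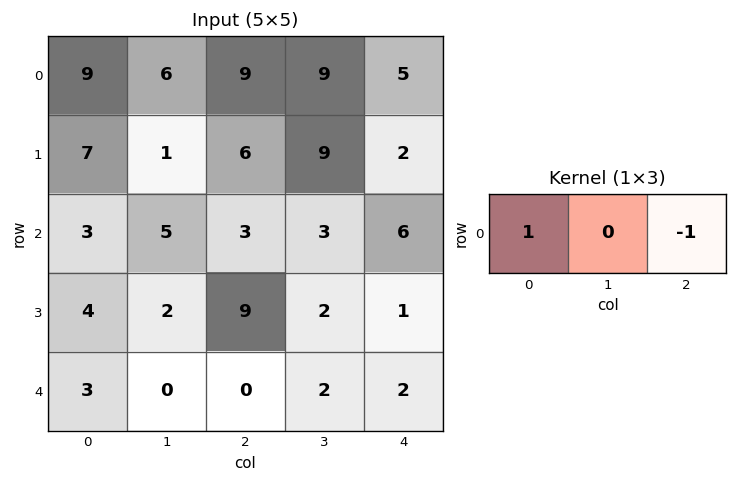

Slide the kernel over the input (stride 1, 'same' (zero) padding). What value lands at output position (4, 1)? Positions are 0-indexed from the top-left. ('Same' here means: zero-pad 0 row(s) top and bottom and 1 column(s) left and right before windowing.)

3

The receptive field on the zero-padded input at this output position is [3 0 0]. Elementwise product with the kernel and sum: 3·1 + 0·-1.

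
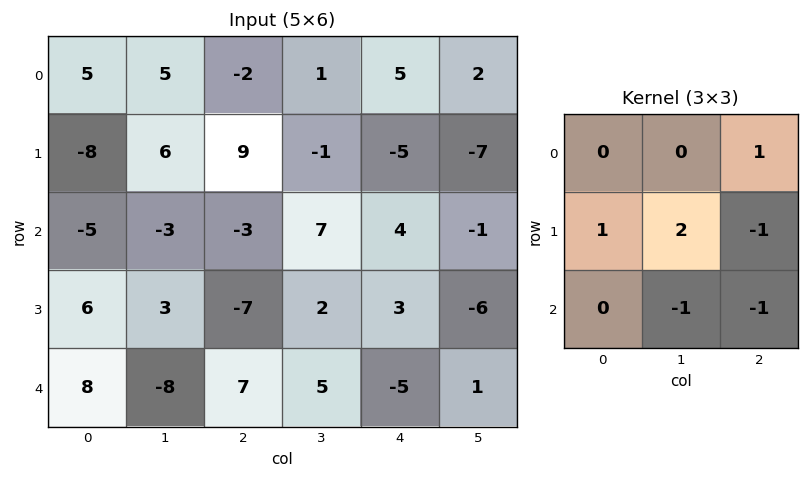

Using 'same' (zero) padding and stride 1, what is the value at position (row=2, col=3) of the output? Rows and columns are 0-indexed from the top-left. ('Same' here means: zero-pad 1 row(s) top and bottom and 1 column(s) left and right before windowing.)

-3

The receptive field on the zero-padded input at this output position is [9 -1 -5 / -3 7 4 / -7 2 3]. Elementwise product with the kernel and sum: -5·1 + -3·1 + 7·2 + 4·-1 + 2·-1 + 3·-1.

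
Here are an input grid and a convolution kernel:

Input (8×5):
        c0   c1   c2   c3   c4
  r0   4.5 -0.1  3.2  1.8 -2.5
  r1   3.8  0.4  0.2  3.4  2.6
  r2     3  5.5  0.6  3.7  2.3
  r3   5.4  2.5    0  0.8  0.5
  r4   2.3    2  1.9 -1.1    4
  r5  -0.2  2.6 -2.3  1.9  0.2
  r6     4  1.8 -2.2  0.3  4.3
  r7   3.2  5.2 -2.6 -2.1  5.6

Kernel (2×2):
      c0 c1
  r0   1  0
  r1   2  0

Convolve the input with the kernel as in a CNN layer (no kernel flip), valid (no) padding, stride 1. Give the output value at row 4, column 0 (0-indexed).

1.9

The receptive field on the input at this output position is [2.3 2 / -0.2 2.6]. Elementwise product with the kernel and sum: 2.3·1 + -0.2·2.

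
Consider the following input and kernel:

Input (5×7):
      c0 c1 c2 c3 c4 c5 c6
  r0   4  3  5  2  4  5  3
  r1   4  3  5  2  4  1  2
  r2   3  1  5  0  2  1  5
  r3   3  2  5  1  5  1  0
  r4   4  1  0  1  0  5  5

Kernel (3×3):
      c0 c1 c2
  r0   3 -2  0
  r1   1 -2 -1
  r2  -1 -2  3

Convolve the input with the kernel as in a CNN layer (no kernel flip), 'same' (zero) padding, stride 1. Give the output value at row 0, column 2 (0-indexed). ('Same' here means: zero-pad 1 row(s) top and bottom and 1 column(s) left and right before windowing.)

-16

The receptive field on the zero-padded input at this output position is [0 0 0 / 3 5 2 / 3 5 2]. Elementwise product with the kernel and sum: 0·3 + 0·-2 + 3·1 + 5·-2 + 2·-1 + 3·-1 + 5·-2 + 2·3.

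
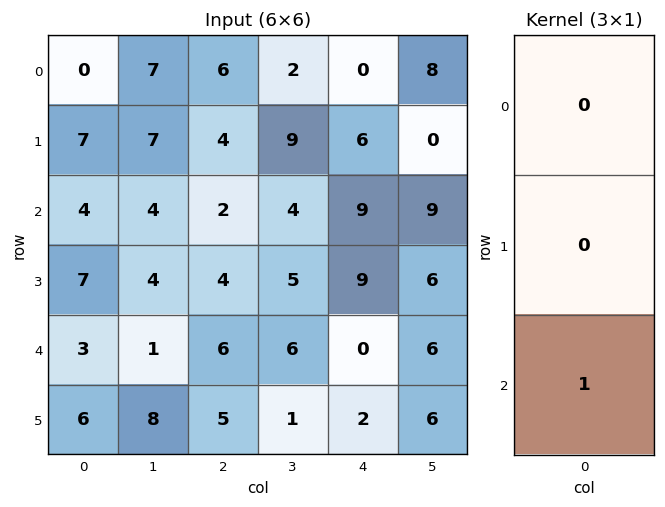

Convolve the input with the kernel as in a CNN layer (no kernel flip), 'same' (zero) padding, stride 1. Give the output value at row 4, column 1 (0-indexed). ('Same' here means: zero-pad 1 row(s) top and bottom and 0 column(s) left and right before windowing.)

8

The receptive field on the zero-padded input at this output position is [4 / 1 / 8]. Elementwise product with the kernel and sum: 8·1.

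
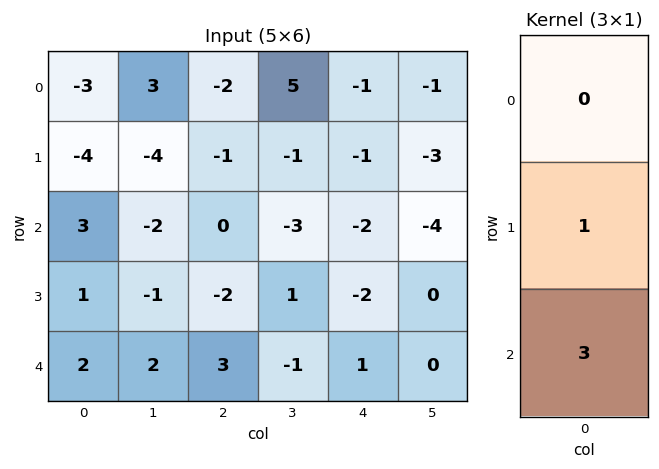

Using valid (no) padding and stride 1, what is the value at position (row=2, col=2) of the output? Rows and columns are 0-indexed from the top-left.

7

The receptive field on the input at this output position is [0 / -2 / 3]. Elementwise product with the kernel and sum: -2·1 + 3·3.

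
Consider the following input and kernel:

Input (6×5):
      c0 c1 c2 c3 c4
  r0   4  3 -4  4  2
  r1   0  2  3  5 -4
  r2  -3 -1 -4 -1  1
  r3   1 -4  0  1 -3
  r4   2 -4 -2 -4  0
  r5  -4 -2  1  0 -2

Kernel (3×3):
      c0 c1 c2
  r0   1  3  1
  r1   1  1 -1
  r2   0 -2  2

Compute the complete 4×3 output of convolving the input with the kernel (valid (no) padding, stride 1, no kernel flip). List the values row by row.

Output[0,0]: The receptive field on the input at this output position is [4 3 -4 / 0 2 3 / -3 -1 -4]. Elementwise product with the kernel and sum: 4·1 + 3·3 + -4·1 + 0·1 + 2·1 + 3·-1 + -1·-2 + -4·2.
Output[0,1]: The receptive field on the input at this output position is [3 -4 4 / 2 3 5 / -1 -4 -1]. Elementwise product with the kernel and sum: 3·1 + -4·3 + 4·1 + 2·1 + 3·1 + 5·-1 + -4·-2 + -1·2.

2 1 26
17 14 0
-9 -23 6
-5 -7 -10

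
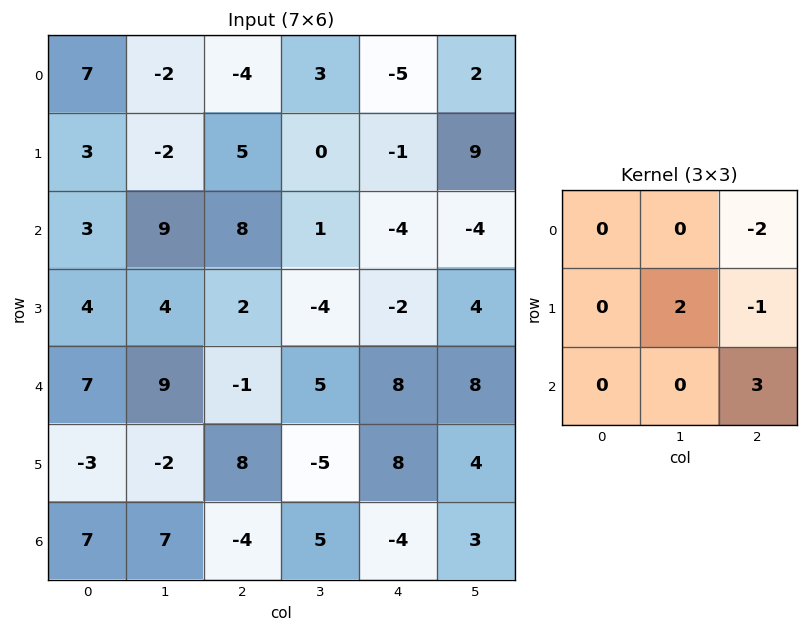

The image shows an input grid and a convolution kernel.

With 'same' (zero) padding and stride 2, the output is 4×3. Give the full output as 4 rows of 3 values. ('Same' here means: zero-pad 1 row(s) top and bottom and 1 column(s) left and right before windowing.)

10 -11 15
13 3 -10
-9 -14 12
11 -3 -19

Output[0,0]: The receptive field on the zero-padded input at this output position is [0 0 0 / 0 7 -2 / 0 3 -2]. Elementwise product with the kernel and sum: 0·-2 + 7·2 + -2·-1 + -2·3.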